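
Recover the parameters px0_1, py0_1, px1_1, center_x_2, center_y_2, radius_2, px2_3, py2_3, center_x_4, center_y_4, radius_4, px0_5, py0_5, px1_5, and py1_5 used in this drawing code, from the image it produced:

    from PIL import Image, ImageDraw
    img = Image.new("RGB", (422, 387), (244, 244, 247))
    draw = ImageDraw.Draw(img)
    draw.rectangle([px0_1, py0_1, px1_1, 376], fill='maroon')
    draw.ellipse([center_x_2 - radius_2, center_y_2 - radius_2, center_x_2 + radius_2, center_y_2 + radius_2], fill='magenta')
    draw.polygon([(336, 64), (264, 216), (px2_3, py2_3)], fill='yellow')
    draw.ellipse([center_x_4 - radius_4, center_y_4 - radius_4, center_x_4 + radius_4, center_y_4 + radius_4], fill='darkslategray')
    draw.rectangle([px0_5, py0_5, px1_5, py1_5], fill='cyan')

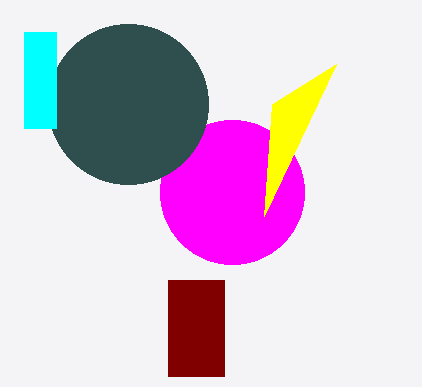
px0_1 = 168, py0_1 = 280, px1_1 = 224, center_x_2 = 232, center_y_2 = 192, radius_2 = 72, px2_3 = 272, py2_3 = 104, center_x_4 = 128, center_y_4 = 104, radius_4 = 80, px0_5 = 24, py0_5 = 32, px1_5 = 56, py1_5 = 128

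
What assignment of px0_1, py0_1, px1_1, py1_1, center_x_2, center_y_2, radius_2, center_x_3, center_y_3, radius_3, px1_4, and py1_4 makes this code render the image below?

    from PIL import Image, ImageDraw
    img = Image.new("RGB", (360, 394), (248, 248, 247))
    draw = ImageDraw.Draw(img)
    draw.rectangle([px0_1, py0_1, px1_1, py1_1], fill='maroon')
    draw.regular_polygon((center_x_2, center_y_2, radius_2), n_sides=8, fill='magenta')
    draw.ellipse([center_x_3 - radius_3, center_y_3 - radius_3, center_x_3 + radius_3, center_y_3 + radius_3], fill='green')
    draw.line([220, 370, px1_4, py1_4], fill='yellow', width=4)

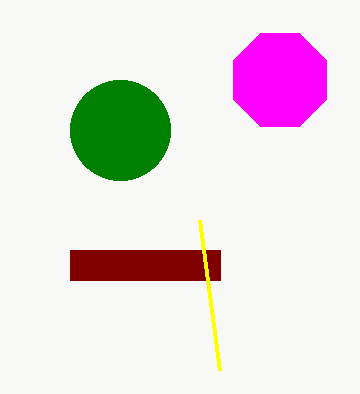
px0_1 = 70; py0_1 = 250; px1_1 = 220; py1_1 = 280; center_x_2 = 280; center_y_2 = 80; radius_2 = 50; center_x_3 = 120; center_y_3 = 130; radius_3 = 50; px1_4 = 200; py1_4 = 220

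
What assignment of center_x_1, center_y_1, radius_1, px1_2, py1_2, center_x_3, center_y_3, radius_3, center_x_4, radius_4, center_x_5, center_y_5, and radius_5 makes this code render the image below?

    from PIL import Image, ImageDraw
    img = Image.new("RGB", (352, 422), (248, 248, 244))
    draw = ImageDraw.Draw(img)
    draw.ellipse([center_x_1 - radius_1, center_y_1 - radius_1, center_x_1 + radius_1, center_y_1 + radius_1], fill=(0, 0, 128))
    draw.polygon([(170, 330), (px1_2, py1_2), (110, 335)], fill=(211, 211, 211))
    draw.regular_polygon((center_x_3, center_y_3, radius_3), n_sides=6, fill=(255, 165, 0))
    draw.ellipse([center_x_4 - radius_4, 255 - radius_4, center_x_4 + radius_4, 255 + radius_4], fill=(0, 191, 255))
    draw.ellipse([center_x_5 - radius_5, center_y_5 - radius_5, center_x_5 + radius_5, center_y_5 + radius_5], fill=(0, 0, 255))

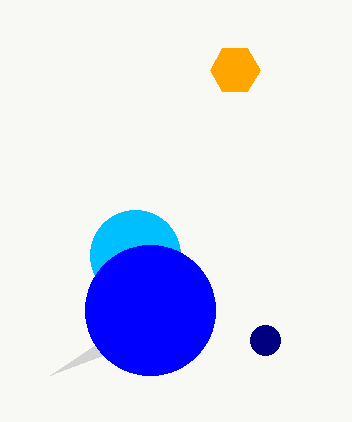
center_x_1 = 265, center_y_1 = 340, radius_1 = 15, px1_2 = 50, py1_2 = 375, center_x_3 = 235, center_y_3 = 70, radius_3 = 25, center_x_4 = 135, radius_4 = 45, center_x_5 = 150, center_y_5 = 310, radius_5 = 65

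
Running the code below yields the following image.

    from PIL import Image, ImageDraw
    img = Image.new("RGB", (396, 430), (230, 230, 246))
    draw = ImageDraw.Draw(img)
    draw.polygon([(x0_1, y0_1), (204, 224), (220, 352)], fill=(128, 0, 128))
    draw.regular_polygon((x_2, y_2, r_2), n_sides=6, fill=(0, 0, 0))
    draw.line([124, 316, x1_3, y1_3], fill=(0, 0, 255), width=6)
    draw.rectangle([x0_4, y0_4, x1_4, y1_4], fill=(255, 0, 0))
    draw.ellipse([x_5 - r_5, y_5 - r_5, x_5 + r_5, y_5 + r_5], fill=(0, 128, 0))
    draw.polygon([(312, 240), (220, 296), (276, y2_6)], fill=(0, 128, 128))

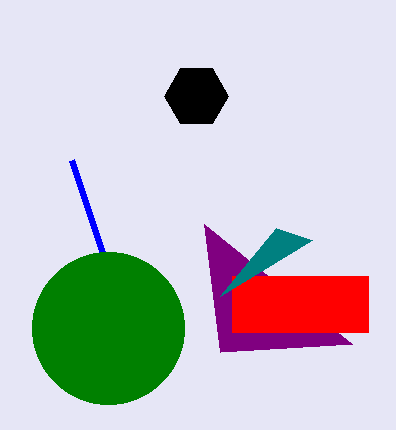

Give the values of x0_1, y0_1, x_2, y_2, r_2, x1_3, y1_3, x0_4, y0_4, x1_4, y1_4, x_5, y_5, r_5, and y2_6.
x0_1 = 352
y0_1 = 344
x_2 = 196
y_2 = 96
r_2 = 32
x1_3 = 72
y1_3 = 160
x0_4 = 232
y0_4 = 276
x1_4 = 368
y1_4 = 332
x_5 = 108
y_5 = 328
r_5 = 76
y2_6 = 228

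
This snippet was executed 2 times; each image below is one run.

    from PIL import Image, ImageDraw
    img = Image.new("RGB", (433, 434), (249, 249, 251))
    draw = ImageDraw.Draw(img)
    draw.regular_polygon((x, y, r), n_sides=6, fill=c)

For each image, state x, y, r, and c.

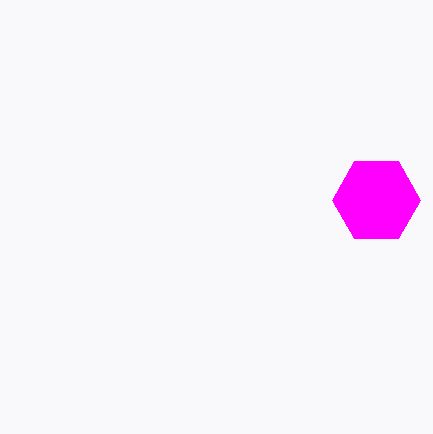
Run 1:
x = 376
y = 200
r = 44
c = 'magenta'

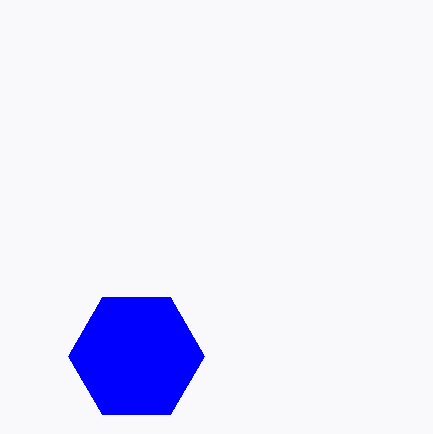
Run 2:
x = 136
y = 356
r = 68
c = 'blue'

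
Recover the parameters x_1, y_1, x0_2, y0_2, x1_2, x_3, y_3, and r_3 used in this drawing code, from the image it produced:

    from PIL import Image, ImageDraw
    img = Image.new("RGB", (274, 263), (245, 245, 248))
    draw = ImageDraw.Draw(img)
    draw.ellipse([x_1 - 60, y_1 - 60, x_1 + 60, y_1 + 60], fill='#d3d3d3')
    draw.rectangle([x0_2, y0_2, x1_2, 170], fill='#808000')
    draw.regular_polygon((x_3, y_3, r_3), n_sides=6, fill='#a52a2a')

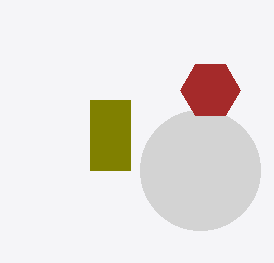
x_1 = 200, y_1 = 170, x0_2 = 90, y0_2 = 100, x1_2 = 130, x_3 = 210, y_3 = 90, r_3 = 30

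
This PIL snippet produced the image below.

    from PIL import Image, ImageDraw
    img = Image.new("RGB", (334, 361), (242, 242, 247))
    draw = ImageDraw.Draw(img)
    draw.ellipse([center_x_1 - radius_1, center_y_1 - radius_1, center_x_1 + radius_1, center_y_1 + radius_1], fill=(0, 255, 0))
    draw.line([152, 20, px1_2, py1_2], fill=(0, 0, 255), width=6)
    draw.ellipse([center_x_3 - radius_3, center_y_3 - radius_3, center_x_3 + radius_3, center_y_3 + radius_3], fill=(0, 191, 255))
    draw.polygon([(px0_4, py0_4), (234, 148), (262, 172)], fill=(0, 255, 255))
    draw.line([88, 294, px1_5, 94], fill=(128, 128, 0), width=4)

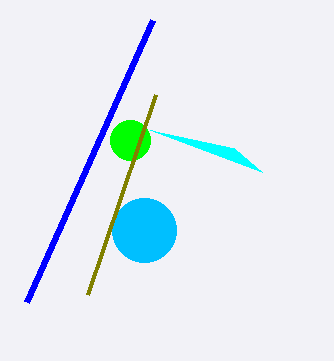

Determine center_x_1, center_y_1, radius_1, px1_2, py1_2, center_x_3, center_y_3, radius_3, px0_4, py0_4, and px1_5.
center_x_1 = 130
center_y_1 = 140
radius_1 = 20
px1_2 = 26
py1_2 = 302
center_x_3 = 144
center_y_3 = 230
radius_3 = 32
px0_4 = 150
py0_4 = 130
px1_5 = 156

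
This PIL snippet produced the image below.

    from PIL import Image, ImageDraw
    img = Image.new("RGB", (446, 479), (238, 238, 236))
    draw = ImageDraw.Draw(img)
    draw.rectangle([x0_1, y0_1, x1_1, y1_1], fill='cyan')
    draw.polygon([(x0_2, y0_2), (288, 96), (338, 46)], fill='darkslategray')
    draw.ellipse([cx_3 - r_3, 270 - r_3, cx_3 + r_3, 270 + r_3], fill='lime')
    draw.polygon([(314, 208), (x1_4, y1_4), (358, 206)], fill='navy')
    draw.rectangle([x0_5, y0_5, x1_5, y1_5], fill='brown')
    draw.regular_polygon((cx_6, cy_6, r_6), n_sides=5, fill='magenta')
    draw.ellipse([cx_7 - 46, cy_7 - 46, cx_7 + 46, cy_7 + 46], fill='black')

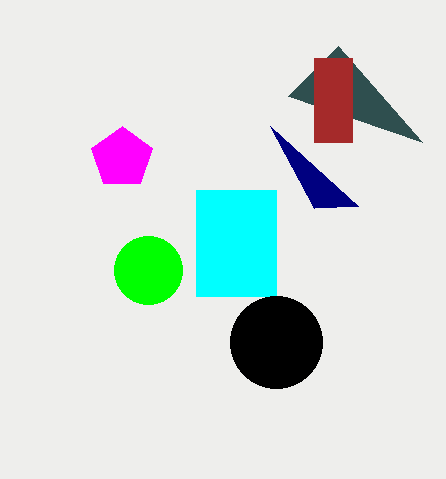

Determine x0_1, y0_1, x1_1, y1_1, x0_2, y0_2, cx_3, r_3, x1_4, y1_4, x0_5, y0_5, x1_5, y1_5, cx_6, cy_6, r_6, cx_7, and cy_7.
x0_1 = 196
y0_1 = 190
x1_1 = 276
y1_1 = 296
x0_2 = 422
y0_2 = 142
cx_3 = 148
r_3 = 34
x1_4 = 270
y1_4 = 126
x0_5 = 314
y0_5 = 58
x1_5 = 352
y1_5 = 142
cx_6 = 122
cy_6 = 158
r_6 = 32
cx_7 = 276
cy_7 = 342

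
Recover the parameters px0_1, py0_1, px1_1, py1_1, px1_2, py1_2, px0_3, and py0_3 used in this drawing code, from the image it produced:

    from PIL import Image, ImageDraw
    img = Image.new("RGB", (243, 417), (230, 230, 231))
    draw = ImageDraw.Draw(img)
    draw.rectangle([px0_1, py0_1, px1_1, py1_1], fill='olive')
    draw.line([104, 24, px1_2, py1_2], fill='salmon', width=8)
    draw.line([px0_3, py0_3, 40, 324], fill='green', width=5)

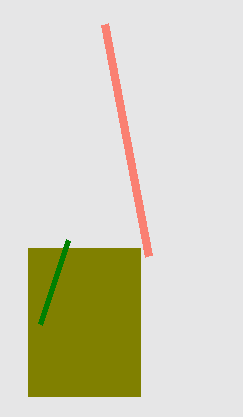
px0_1 = 28
py0_1 = 248
px1_1 = 140
py1_1 = 396
px1_2 = 148
py1_2 = 256
px0_3 = 68
py0_3 = 240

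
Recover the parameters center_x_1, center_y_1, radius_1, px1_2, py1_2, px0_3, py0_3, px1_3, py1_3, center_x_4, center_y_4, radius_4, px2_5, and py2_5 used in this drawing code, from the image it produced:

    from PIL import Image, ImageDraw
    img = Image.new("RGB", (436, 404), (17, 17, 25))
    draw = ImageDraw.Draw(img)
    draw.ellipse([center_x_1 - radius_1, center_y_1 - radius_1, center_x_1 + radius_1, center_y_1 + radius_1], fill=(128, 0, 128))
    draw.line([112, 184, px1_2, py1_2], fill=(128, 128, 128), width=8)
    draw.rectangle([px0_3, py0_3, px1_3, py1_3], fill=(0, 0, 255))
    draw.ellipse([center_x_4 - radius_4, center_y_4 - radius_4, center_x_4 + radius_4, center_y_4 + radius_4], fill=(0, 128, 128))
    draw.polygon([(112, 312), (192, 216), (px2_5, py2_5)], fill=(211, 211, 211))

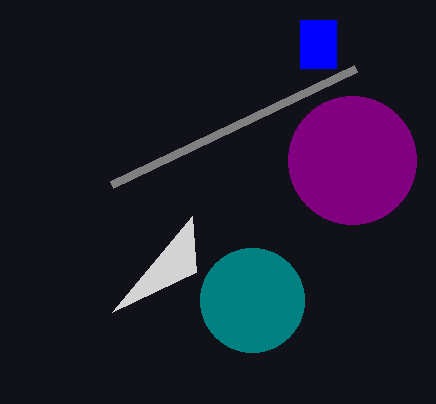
center_x_1 = 352
center_y_1 = 160
radius_1 = 64
px1_2 = 356
py1_2 = 68
px0_3 = 300
py0_3 = 20
px1_3 = 336
py1_3 = 68
center_x_4 = 252
center_y_4 = 300
radius_4 = 52
px2_5 = 196
py2_5 = 272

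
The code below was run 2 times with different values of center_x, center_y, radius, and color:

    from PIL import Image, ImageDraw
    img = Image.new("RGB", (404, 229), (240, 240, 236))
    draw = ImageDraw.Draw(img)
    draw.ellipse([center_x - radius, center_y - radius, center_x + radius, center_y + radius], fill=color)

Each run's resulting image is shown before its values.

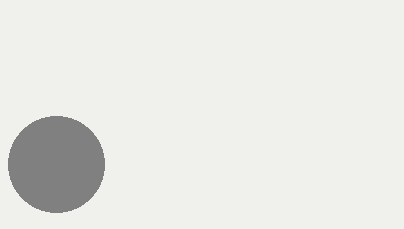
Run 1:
center_x = 56
center_y = 164
radius = 48
color = 'gray'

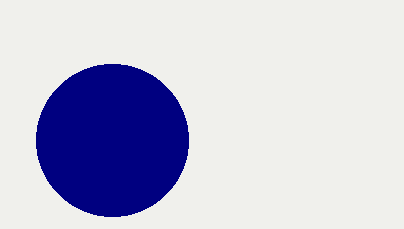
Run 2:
center_x = 112; center_y = 140; radius = 76; color = 'navy'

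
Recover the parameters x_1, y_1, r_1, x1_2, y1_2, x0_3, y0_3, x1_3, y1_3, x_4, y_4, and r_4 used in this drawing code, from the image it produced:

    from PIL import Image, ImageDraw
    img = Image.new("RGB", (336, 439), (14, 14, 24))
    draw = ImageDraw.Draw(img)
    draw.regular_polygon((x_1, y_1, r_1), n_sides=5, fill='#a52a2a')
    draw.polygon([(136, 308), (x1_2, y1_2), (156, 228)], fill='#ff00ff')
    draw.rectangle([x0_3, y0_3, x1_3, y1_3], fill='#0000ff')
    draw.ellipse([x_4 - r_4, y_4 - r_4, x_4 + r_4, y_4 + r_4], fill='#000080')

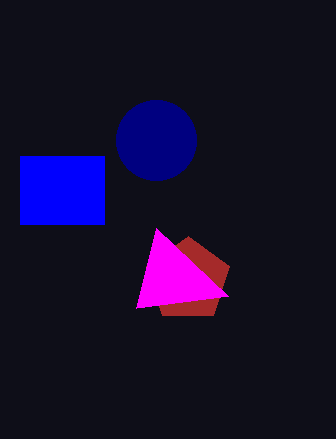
x_1 = 188; y_1 = 280; r_1 = 44; x1_2 = 228; y1_2 = 296; x0_3 = 20; y0_3 = 156; x1_3 = 104; y1_3 = 224; x_4 = 156; y_4 = 140; r_4 = 40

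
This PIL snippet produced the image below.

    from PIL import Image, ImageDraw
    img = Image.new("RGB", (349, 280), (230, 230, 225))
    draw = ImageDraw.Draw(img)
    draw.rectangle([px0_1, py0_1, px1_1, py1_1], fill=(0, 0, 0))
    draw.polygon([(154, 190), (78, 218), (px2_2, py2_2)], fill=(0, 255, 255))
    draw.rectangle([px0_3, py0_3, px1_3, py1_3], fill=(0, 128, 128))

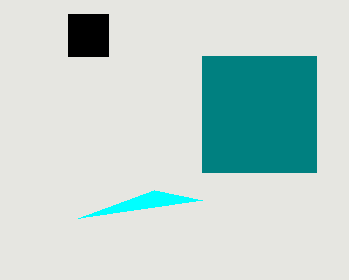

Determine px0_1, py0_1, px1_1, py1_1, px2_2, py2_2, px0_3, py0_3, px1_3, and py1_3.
px0_1 = 68, py0_1 = 14, px1_1 = 108, py1_1 = 56, px2_2 = 202, py2_2 = 200, px0_3 = 202, py0_3 = 56, px1_3 = 316, py1_3 = 172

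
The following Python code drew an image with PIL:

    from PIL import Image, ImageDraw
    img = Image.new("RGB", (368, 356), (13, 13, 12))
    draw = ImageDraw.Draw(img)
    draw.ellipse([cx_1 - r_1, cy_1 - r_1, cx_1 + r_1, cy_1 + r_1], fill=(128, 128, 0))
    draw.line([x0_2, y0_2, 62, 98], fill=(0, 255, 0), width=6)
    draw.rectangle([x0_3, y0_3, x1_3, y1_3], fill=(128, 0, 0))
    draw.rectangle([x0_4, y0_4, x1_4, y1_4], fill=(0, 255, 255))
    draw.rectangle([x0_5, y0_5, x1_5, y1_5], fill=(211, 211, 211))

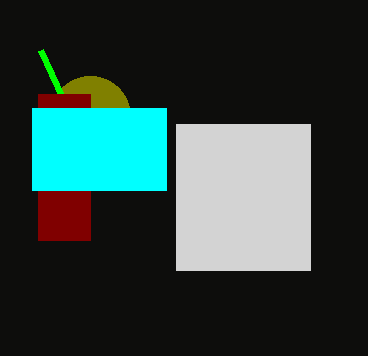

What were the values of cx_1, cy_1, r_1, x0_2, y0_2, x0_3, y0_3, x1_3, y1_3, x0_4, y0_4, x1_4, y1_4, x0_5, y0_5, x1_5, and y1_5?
cx_1 = 90; cy_1 = 116; r_1 = 40; x0_2 = 40; y0_2 = 50; x0_3 = 38; y0_3 = 94; x1_3 = 90; y1_3 = 240; x0_4 = 32; y0_4 = 108; x1_4 = 166; y1_4 = 190; x0_5 = 176; y0_5 = 124; x1_5 = 310; y1_5 = 270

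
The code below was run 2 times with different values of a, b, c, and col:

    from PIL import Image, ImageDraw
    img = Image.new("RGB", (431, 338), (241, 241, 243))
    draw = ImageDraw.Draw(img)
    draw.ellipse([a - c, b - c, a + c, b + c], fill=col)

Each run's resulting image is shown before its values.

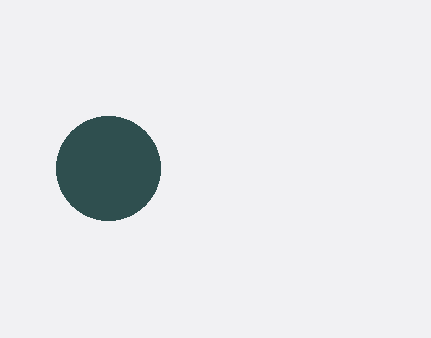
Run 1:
a = 108, b = 168, c = 52, col = 'darkslategray'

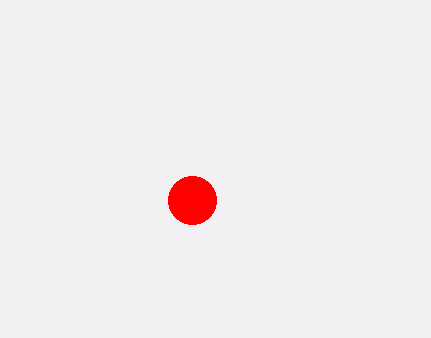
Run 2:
a = 192; b = 200; c = 24; col = 'red'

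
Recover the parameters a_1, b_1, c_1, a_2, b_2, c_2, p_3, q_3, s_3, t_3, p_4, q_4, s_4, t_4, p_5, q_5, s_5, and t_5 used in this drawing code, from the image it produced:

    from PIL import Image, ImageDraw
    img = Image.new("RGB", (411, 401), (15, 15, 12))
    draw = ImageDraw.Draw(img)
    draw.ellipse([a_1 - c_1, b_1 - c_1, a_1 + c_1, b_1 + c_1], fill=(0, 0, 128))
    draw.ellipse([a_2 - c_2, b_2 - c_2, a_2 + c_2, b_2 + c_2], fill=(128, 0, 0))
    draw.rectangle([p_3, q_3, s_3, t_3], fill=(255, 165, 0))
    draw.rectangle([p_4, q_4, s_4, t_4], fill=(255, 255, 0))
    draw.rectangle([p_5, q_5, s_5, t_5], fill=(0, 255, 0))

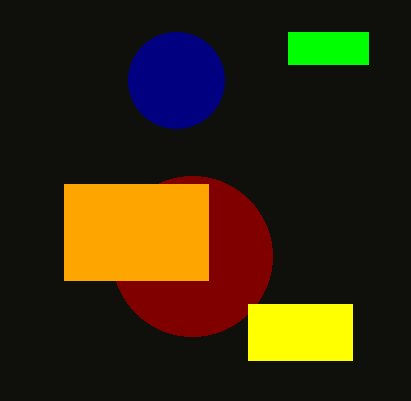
a_1 = 176, b_1 = 80, c_1 = 48, a_2 = 192, b_2 = 256, c_2 = 80, p_3 = 64, q_3 = 184, s_3 = 208, t_3 = 280, p_4 = 248, q_4 = 304, s_4 = 352, t_4 = 360, p_5 = 288, q_5 = 32, s_5 = 368, t_5 = 64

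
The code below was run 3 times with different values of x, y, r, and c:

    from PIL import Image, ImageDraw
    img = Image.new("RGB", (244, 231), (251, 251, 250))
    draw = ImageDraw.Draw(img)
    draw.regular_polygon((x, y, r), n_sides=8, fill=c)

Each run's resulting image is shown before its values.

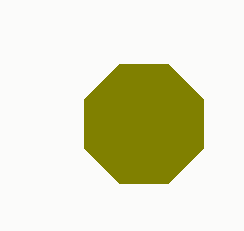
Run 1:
x = 144; y = 124; r = 64; c = 'olive'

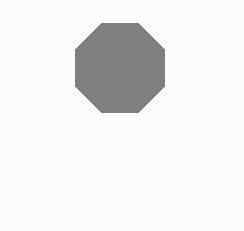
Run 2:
x = 120; y = 68; r = 48; c = 'gray'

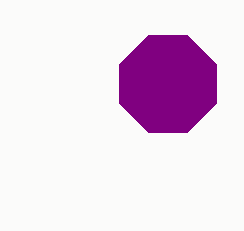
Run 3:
x = 168
y = 84
r = 52
c = 'purple'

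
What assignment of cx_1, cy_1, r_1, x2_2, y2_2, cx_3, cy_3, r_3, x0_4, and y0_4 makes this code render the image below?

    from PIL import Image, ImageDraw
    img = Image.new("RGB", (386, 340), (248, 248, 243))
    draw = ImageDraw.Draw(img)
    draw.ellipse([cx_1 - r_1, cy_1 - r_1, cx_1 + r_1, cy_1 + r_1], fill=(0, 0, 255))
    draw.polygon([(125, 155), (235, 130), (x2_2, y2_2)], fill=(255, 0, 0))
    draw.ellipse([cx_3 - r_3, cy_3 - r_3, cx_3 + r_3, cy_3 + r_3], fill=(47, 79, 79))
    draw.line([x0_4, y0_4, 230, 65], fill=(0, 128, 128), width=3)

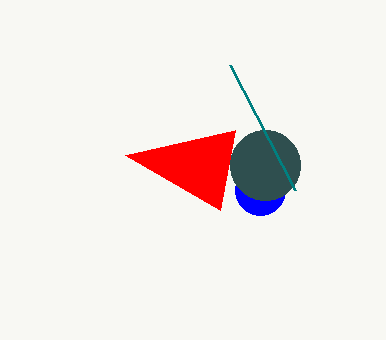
cx_1 = 260, cy_1 = 190, r_1 = 25, x2_2 = 220, y2_2 = 210, cx_3 = 265, cy_3 = 165, r_3 = 35, x0_4 = 295, y0_4 = 190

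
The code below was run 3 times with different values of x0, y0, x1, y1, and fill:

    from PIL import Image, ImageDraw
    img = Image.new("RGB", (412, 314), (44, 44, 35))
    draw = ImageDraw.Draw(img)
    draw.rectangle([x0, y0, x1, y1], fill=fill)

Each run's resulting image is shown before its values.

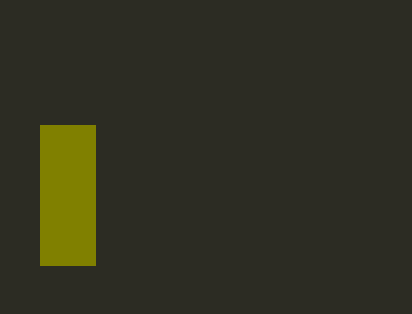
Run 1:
x0 = 40
y0 = 125
x1 = 95
y1 = 265
fill = 'olive'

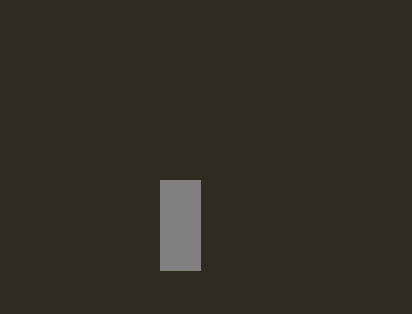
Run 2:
x0 = 160; y0 = 180; x1 = 200; y1 = 270; fill = 'gray'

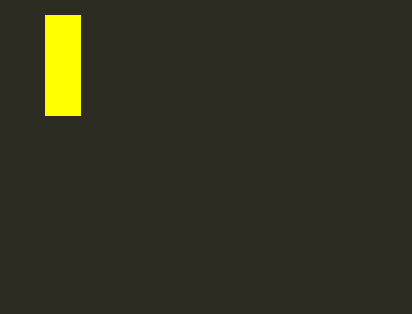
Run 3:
x0 = 45
y0 = 15
x1 = 80
y1 = 115
fill = 'yellow'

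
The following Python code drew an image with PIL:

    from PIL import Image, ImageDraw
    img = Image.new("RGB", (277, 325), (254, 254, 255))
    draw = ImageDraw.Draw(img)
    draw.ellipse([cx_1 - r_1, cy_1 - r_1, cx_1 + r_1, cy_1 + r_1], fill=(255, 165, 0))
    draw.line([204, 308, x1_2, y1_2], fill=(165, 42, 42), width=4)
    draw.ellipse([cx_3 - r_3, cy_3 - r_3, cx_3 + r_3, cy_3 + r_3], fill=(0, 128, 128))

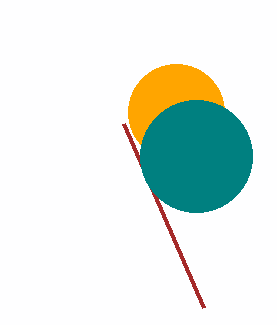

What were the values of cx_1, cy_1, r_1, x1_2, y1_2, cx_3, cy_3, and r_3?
cx_1 = 176
cy_1 = 112
r_1 = 48
x1_2 = 124
y1_2 = 124
cx_3 = 196
cy_3 = 156
r_3 = 56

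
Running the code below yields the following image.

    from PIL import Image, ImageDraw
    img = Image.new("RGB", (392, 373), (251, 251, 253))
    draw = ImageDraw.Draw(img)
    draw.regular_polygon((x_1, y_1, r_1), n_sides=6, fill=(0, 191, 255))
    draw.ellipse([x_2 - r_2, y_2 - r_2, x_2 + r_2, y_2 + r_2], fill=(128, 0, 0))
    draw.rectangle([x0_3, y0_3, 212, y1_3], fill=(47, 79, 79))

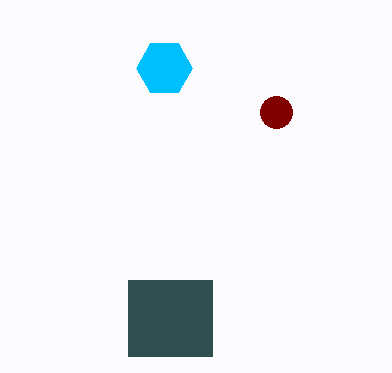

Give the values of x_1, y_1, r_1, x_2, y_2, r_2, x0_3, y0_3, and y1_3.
x_1 = 164; y_1 = 68; r_1 = 28; x_2 = 276; y_2 = 112; r_2 = 16; x0_3 = 128; y0_3 = 280; y1_3 = 356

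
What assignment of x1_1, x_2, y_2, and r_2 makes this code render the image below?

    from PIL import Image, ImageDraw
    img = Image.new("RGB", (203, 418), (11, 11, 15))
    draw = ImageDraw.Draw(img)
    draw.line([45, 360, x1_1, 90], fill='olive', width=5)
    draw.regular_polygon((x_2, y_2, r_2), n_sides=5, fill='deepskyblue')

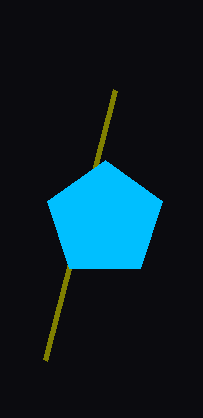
x1_1 = 115; x_2 = 105; y_2 = 220; r_2 = 60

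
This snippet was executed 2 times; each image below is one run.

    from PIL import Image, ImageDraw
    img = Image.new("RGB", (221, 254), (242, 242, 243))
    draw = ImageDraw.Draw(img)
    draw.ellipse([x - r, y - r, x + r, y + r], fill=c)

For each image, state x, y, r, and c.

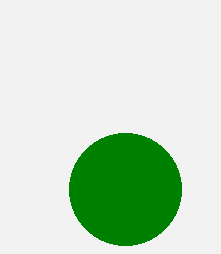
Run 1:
x = 125; y = 189; r = 56; c = 'green'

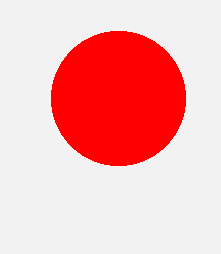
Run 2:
x = 118; y = 98; r = 67; c = 'red'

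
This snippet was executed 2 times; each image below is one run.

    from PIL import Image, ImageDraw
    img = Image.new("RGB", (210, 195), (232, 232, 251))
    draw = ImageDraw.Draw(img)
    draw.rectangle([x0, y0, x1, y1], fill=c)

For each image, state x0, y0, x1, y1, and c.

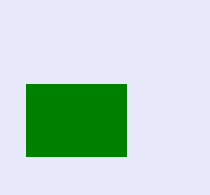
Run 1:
x0 = 26, y0 = 84, x1 = 126, y1 = 156, c = 'green'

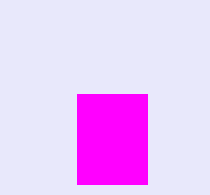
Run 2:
x0 = 77, y0 = 94, x1 = 147, y1 = 184, c = 'magenta'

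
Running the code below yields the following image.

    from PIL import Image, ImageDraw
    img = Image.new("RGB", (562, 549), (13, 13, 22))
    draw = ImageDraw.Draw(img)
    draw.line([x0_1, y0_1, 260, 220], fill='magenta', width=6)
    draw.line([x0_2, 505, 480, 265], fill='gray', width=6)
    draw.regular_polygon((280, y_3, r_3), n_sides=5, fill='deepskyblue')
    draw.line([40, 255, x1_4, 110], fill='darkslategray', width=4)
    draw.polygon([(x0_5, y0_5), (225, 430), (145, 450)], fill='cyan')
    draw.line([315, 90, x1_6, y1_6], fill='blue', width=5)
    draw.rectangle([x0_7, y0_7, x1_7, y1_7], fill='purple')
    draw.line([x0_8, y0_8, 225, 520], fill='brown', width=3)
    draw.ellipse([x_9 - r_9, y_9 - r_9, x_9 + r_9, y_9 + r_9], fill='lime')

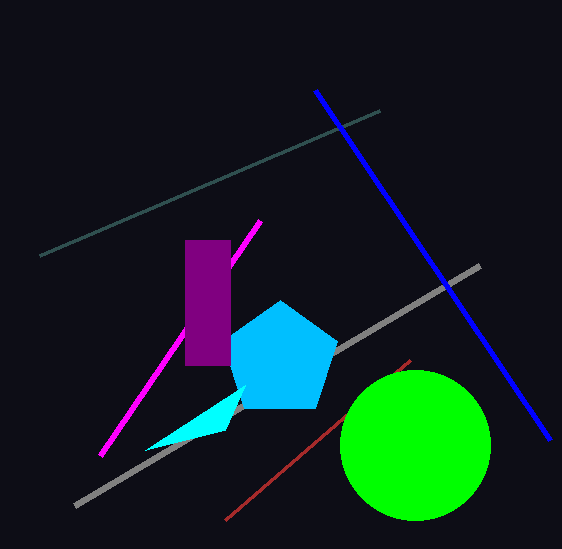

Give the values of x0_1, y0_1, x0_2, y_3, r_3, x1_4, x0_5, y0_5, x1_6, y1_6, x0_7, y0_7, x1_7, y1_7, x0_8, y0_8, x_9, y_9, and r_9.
x0_1 = 100, y0_1 = 455, x0_2 = 75, y_3 = 360, r_3 = 60, x1_4 = 380, x0_5 = 245, y0_5 = 385, x1_6 = 550, y1_6 = 440, x0_7 = 185, y0_7 = 240, x1_7 = 230, y1_7 = 365, x0_8 = 410, y0_8 = 360, x_9 = 415, y_9 = 445, r_9 = 75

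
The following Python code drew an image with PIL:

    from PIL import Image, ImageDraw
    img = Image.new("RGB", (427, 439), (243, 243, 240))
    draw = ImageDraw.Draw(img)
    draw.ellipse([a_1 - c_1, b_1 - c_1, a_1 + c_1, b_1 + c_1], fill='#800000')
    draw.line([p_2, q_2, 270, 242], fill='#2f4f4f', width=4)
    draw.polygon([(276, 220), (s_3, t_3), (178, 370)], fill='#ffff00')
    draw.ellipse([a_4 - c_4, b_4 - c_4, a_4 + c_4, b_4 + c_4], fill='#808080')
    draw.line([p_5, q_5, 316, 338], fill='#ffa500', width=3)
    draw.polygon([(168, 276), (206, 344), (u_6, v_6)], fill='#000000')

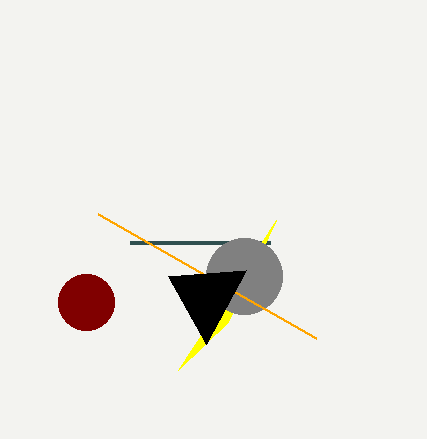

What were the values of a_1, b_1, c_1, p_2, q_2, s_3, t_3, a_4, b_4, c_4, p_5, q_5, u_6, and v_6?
a_1 = 86, b_1 = 302, c_1 = 28, p_2 = 130, q_2 = 242, s_3 = 228, t_3 = 322, a_4 = 244, b_4 = 276, c_4 = 38, p_5 = 98, q_5 = 214, u_6 = 246, v_6 = 270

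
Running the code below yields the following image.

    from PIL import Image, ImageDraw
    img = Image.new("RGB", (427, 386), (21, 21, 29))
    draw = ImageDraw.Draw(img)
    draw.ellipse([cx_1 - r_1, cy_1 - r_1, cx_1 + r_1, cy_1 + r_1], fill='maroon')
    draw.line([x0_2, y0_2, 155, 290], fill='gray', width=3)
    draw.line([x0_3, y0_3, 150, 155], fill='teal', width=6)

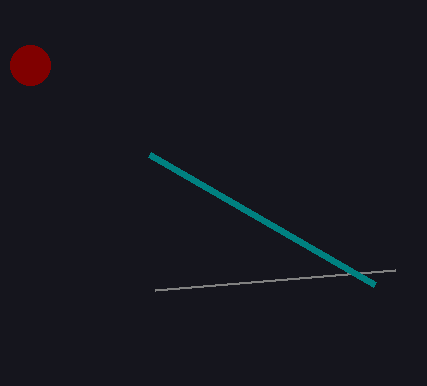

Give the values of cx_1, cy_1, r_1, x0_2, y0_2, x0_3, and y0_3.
cx_1 = 30; cy_1 = 65; r_1 = 20; x0_2 = 395; y0_2 = 270; x0_3 = 375; y0_3 = 285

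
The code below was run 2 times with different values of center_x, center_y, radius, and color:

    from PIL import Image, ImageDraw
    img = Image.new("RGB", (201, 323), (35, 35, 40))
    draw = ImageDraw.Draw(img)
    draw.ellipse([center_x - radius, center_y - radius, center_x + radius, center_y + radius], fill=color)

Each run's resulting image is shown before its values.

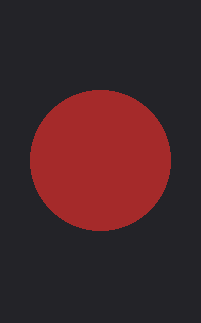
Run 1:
center_x = 100; center_y = 160; radius = 70; color = 'brown'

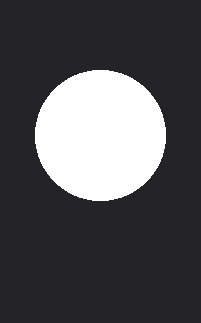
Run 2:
center_x = 100, center_y = 135, radius = 65, color = 'white'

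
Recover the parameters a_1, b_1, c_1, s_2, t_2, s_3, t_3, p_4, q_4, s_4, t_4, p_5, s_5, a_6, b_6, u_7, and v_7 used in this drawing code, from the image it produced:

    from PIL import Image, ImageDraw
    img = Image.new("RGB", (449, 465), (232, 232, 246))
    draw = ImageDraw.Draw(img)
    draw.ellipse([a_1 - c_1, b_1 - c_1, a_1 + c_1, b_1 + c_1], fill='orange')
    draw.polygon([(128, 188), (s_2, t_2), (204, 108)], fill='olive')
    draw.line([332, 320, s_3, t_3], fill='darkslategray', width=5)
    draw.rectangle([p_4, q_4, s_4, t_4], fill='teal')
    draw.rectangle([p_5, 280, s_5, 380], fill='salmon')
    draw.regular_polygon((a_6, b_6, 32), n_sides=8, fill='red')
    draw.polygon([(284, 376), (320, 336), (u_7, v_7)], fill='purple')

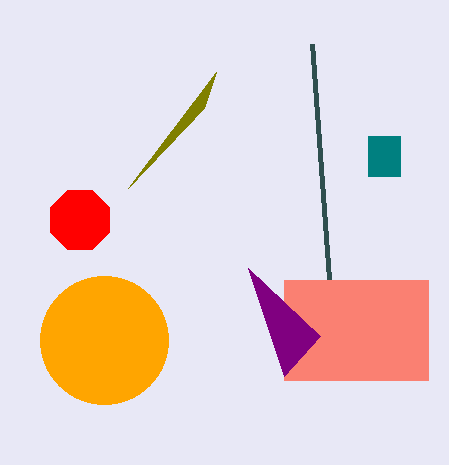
a_1 = 104, b_1 = 340, c_1 = 64, s_2 = 216, t_2 = 72, s_3 = 312, t_3 = 44, p_4 = 368, q_4 = 136, s_4 = 400, t_4 = 176, p_5 = 284, s_5 = 428, a_6 = 80, b_6 = 220, u_7 = 248, v_7 = 268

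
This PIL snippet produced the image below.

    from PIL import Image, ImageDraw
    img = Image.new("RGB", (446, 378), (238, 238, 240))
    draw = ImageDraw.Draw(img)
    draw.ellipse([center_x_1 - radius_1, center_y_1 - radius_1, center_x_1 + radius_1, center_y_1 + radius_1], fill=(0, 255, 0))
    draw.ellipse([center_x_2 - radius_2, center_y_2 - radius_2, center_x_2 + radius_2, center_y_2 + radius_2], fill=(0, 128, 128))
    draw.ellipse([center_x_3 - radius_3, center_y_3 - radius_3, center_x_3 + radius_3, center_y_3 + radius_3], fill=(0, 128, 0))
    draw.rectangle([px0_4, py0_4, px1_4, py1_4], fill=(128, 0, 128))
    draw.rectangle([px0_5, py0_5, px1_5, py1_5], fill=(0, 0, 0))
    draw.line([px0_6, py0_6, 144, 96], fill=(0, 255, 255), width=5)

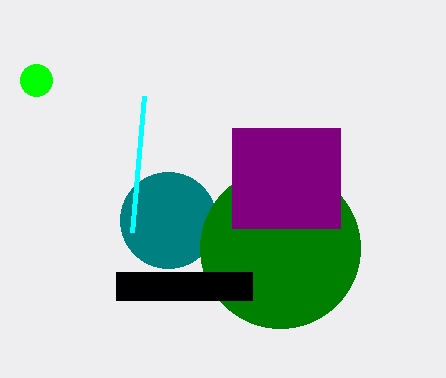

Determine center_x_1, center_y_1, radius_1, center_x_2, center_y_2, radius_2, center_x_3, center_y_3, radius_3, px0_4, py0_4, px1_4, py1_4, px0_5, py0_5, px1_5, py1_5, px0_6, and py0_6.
center_x_1 = 36, center_y_1 = 80, radius_1 = 16, center_x_2 = 168, center_y_2 = 220, radius_2 = 48, center_x_3 = 280, center_y_3 = 248, radius_3 = 80, px0_4 = 232, py0_4 = 128, px1_4 = 340, py1_4 = 228, px0_5 = 116, py0_5 = 272, px1_5 = 252, py1_5 = 300, px0_6 = 132, py0_6 = 232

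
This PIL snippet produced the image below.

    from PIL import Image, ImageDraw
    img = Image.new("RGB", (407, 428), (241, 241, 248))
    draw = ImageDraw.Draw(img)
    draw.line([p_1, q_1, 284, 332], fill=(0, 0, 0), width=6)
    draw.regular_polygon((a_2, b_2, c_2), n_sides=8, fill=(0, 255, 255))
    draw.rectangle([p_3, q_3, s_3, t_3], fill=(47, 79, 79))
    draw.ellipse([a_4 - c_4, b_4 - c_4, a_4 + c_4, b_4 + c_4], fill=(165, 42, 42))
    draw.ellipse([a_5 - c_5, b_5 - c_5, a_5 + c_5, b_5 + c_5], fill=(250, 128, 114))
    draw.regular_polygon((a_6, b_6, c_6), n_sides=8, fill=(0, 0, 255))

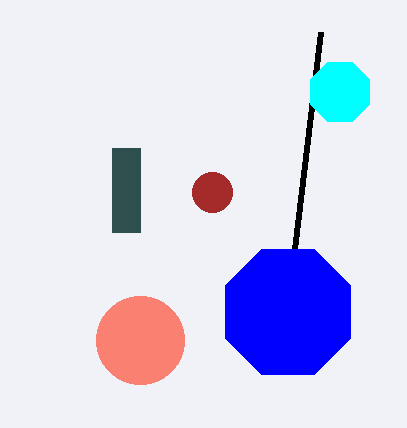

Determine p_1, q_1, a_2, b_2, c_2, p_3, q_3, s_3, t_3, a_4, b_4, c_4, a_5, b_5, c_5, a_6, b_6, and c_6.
p_1 = 320; q_1 = 32; a_2 = 340; b_2 = 92; c_2 = 32; p_3 = 112; q_3 = 148; s_3 = 140; t_3 = 232; a_4 = 212; b_4 = 192; c_4 = 20; a_5 = 140; b_5 = 340; c_5 = 44; a_6 = 288; b_6 = 312; c_6 = 68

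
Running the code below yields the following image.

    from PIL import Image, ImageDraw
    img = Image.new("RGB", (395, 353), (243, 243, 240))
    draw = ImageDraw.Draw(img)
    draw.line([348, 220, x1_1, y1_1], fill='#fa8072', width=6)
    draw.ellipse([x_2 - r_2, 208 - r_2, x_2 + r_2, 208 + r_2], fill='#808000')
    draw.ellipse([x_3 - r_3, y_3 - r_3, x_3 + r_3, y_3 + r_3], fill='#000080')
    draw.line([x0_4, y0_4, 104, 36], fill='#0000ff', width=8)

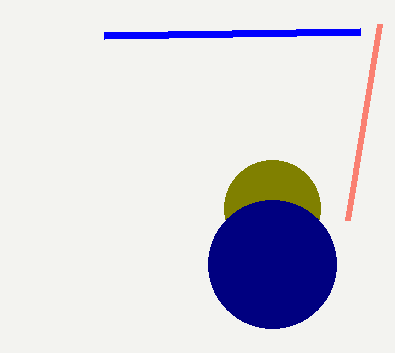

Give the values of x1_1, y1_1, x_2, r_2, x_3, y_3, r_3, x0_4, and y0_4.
x1_1 = 380
y1_1 = 24
x_2 = 272
r_2 = 48
x_3 = 272
y_3 = 264
r_3 = 64
x0_4 = 360
y0_4 = 32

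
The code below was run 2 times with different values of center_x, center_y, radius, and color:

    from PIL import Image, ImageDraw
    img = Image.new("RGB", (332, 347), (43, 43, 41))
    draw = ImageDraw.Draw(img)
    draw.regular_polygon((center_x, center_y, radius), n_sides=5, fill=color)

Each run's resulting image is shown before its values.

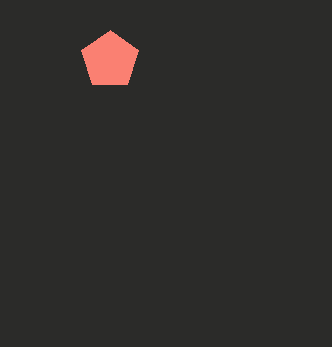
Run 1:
center_x = 110
center_y = 60
radius = 30
color = 'salmon'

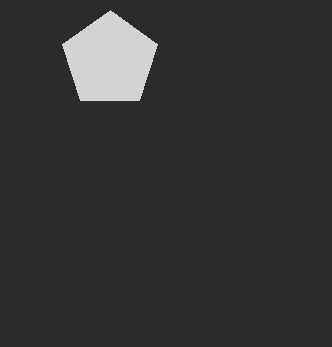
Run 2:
center_x = 110; center_y = 60; radius = 50; color = 'lightgray'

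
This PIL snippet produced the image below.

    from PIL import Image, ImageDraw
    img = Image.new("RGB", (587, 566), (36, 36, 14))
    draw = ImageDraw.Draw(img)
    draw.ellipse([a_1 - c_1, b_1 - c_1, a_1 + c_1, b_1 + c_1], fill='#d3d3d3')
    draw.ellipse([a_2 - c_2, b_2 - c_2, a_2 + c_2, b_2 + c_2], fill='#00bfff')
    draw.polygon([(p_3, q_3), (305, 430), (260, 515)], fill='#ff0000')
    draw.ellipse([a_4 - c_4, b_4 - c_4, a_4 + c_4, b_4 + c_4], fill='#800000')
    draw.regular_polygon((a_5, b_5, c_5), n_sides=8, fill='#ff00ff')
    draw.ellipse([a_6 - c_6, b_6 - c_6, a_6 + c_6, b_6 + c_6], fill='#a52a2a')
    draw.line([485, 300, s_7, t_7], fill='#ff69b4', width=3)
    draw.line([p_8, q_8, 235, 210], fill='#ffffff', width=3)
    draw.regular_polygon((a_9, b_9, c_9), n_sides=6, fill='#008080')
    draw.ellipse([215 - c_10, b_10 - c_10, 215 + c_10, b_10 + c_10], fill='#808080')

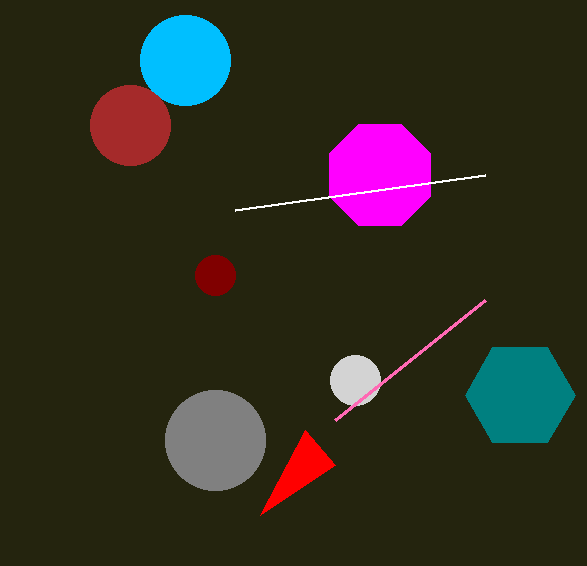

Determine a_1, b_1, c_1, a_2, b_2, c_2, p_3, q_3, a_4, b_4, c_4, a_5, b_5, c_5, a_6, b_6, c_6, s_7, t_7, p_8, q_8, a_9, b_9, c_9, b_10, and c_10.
a_1 = 355
b_1 = 380
c_1 = 25
a_2 = 185
b_2 = 60
c_2 = 45
p_3 = 335
q_3 = 465
a_4 = 215
b_4 = 275
c_4 = 20
a_5 = 380
b_5 = 175
c_5 = 55
a_6 = 130
b_6 = 125
c_6 = 40
s_7 = 335
t_7 = 420
p_8 = 485
q_8 = 175
a_9 = 520
b_9 = 395
c_9 = 55
b_10 = 440
c_10 = 50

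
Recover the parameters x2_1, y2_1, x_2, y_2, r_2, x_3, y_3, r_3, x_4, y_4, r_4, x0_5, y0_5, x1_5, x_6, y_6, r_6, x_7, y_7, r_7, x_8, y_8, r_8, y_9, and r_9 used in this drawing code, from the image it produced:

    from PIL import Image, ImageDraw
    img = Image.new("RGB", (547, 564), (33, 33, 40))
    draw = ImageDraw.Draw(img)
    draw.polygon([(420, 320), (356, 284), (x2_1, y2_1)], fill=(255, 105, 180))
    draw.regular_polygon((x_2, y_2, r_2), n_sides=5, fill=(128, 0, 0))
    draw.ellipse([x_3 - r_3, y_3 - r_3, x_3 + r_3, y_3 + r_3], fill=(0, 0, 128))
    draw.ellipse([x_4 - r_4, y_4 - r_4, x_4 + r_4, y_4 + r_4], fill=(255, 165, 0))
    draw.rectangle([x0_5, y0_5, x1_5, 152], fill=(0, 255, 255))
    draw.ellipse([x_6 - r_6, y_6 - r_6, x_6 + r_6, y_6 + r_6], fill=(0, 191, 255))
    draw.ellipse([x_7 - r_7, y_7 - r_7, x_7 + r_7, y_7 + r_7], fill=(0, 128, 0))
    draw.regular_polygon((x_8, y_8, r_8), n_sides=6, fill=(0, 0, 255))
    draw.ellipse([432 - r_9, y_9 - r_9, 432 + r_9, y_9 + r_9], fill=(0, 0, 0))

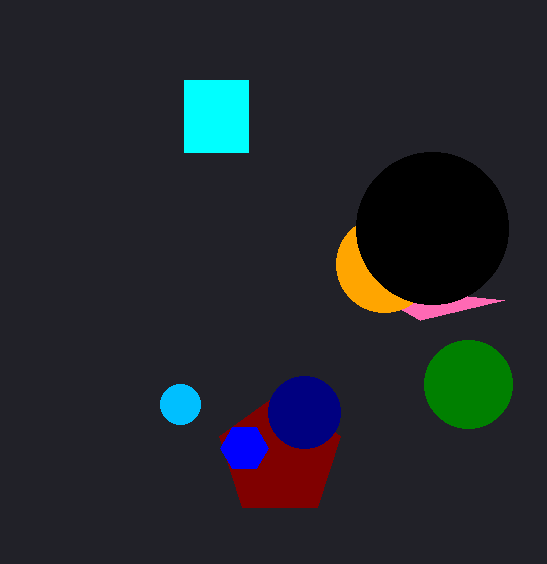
x2_1 = 504
y2_1 = 300
x_2 = 280
y_2 = 456
r_2 = 64
x_3 = 304
y_3 = 412
r_3 = 36
x_4 = 384
y_4 = 264
r_4 = 48
x0_5 = 184
y0_5 = 80
x1_5 = 248
x_6 = 180
y_6 = 404
r_6 = 20
x_7 = 468
y_7 = 384
r_7 = 44
x_8 = 244
y_8 = 448
r_8 = 24
y_9 = 228
r_9 = 76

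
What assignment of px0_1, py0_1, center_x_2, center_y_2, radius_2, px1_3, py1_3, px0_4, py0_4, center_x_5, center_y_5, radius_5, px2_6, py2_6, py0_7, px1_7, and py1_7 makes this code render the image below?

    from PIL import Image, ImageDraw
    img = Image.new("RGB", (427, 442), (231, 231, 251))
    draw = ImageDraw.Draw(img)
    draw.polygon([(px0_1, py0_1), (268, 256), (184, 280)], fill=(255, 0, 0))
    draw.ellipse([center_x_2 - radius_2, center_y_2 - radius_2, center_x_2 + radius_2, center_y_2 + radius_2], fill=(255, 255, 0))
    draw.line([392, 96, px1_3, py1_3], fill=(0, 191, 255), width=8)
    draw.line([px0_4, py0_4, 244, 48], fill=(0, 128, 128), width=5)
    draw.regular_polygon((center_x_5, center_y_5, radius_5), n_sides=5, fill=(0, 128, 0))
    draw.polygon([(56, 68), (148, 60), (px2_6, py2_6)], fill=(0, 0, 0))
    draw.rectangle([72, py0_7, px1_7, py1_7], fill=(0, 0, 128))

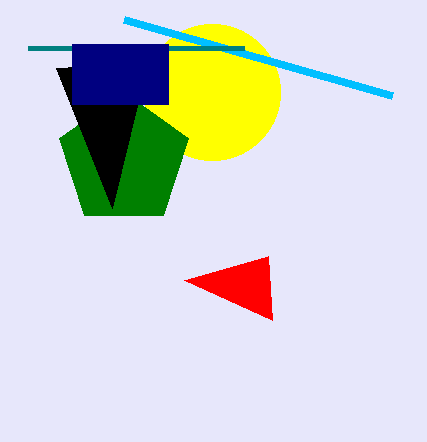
px0_1 = 272; py0_1 = 320; center_x_2 = 212; center_y_2 = 92; radius_2 = 68; px1_3 = 124; py1_3 = 20; px0_4 = 28; py0_4 = 48; center_x_5 = 124; center_y_5 = 160; radius_5 = 68; px2_6 = 112; py2_6 = 208; py0_7 = 44; px1_7 = 168; py1_7 = 104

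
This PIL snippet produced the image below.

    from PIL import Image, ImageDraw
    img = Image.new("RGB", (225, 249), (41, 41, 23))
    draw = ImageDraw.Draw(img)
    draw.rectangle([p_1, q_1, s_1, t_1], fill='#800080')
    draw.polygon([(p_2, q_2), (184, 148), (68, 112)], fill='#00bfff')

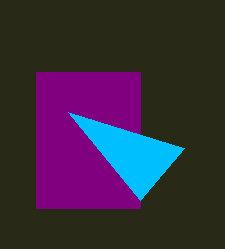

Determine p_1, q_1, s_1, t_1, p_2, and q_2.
p_1 = 36
q_1 = 72
s_1 = 140
t_1 = 208
p_2 = 140
q_2 = 200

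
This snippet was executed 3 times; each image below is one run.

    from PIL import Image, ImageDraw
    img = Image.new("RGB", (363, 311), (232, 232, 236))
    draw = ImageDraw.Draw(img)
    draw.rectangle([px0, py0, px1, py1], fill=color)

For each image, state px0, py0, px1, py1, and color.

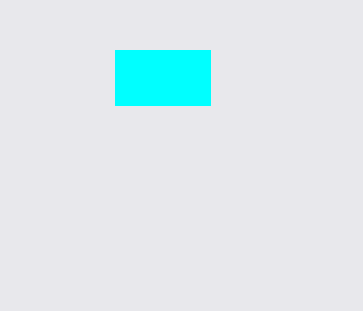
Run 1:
px0 = 115; py0 = 50; px1 = 210; py1 = 105; color = 'cyan'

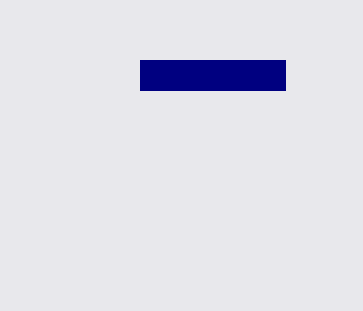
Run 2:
px0 = 140; py0 = 60; px1 = 285; py1 = 90; color = 'navy'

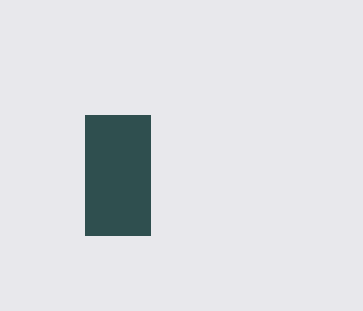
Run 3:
px0 = 85; py0 = 115; px1 = 150; py1 = 235; color = 'darkslategray'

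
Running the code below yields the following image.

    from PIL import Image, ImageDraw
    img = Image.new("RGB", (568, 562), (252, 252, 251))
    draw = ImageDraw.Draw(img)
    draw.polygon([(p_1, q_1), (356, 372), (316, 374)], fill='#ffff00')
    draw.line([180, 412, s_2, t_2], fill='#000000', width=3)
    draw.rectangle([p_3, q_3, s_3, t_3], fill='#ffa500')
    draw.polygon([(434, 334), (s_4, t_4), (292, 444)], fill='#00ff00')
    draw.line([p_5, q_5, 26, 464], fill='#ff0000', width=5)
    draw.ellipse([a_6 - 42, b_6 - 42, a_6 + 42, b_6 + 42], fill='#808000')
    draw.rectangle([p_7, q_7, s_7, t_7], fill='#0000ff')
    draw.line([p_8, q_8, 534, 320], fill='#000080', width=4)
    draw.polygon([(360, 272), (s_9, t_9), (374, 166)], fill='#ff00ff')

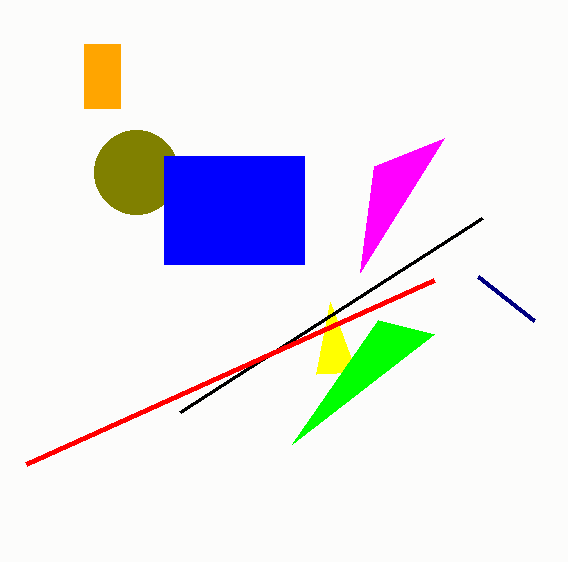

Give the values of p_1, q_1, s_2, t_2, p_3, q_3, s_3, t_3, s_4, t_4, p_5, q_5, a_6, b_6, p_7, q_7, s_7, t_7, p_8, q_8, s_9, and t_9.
p_1 = 330, q_1 = 302, s_2 = 482, t_2 = 218, p_3 = 84, q_3 = 44, s_3 = 120, t_3 = 108, s_4 = 378, t_4 = 320, p_5 = 434, q_5 = 280, a_6 = 136, b_6 = 172, p_7 = 164, q_7 = 156, s_7 = 304, t_7 = 264, p_8 = 478, q_8 = 276, s_9 = 444, t_9 = 138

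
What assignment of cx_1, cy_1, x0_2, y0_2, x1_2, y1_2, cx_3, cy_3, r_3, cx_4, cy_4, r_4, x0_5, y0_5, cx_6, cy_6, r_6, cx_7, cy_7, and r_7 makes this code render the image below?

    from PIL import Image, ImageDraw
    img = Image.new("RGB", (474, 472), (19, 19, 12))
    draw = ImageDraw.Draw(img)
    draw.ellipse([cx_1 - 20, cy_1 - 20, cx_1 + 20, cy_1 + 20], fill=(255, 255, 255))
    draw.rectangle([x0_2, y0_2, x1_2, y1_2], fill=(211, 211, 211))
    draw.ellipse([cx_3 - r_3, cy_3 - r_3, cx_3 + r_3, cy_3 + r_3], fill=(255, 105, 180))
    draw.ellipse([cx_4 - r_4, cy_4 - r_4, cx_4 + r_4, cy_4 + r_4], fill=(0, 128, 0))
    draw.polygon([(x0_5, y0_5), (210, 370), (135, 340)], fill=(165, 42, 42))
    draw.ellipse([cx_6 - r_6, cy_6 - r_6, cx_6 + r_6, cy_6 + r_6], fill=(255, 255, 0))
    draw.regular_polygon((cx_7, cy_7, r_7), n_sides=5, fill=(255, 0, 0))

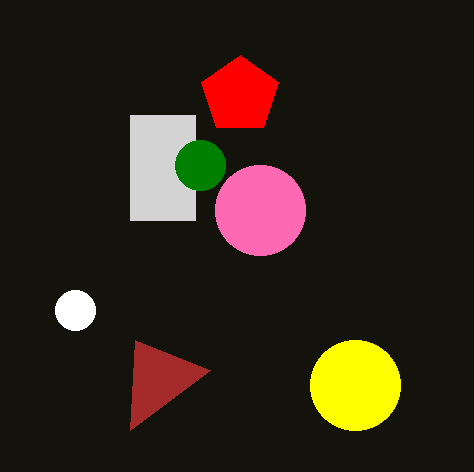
cx_1 = 75
cy_1 = 310
x0_2 = 130
y0_2 = 115
x1_2 = 195
y1_2 = 220
cx_3 = 260
cy_3 = 210
r_3 = 45
cx_4 = 200
cy_4 = 165
r_4 = 25
x0_5 = 130
y0_5 = 430
cx_6 = 355
cy_6 = 385
r_6 = 45
cx_7 = 240
cy_7 = 95
r_7 = 40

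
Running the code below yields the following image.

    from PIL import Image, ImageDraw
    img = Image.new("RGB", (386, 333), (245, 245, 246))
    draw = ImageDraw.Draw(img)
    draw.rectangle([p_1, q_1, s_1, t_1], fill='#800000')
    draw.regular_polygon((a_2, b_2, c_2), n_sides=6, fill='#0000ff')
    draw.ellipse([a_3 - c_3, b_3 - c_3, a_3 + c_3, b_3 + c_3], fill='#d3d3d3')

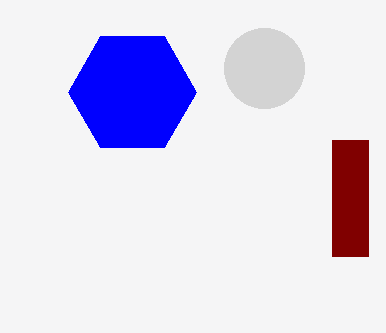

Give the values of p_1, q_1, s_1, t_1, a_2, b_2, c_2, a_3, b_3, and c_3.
p_1 = 332
q_1 = 140
s_1 = 368
t_1 = 256
a_2 = 132
b_2 = 92
c_2 = 64
a_3 = 264
b_3 = 68
c_3 = 40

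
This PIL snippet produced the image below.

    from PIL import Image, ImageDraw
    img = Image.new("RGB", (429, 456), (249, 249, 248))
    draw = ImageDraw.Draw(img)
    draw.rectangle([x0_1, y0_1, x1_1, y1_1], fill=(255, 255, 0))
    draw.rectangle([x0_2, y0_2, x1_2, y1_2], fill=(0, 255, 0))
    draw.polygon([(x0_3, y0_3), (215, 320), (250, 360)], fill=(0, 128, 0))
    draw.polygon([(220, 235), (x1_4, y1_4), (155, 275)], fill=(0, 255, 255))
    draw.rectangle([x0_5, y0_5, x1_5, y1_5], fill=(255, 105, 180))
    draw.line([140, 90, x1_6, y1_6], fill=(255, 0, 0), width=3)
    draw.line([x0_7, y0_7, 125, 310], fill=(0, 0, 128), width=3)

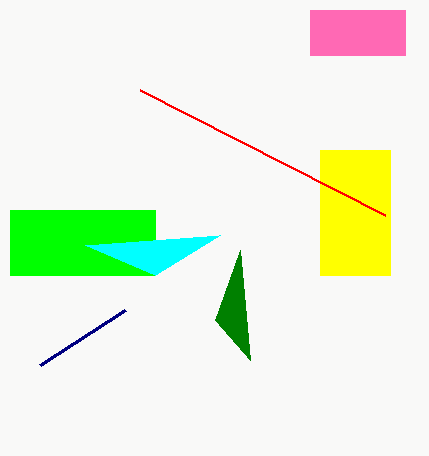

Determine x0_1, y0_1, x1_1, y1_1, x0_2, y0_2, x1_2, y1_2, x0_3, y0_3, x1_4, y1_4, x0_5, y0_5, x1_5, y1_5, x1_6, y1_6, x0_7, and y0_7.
x0_1 = 320
y0_1 = 150
x1_1 = 390
y1_1 = 275
x0_2 = 10
y0_2 = 210
x1_2 = 155
y1_2 = 275
x0_3 = 240
y0_3 = 250
x1_4 = 85
y1_4 = 245
x0_5 = 310
y0_5 = 10
x1_5 = 405
y1_5 = 55
x1_6 = 385
y1_6 = 215
x0_7 = 40
y0_7 = 365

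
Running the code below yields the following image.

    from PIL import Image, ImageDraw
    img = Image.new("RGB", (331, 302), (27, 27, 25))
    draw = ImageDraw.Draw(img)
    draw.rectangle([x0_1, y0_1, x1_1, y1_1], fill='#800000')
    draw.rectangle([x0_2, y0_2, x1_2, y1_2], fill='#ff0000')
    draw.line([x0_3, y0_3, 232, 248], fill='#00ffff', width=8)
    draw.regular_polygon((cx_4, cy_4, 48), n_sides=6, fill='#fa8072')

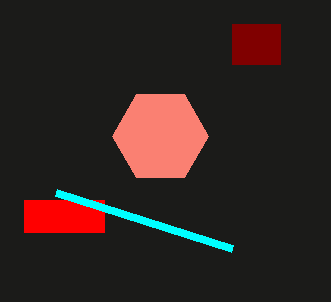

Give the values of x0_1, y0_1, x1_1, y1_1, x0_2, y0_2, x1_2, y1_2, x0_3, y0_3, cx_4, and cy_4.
x0_1 = 232
y0_1 = 24
x1_1 = 280
y1_1 = 64
x0_2 = 24
y0_2 = 200
x1_2 = 104
y1_2 = 232
x0_3 = 56
y0_3 = 192
cx_4 = 160
cy_4 = 136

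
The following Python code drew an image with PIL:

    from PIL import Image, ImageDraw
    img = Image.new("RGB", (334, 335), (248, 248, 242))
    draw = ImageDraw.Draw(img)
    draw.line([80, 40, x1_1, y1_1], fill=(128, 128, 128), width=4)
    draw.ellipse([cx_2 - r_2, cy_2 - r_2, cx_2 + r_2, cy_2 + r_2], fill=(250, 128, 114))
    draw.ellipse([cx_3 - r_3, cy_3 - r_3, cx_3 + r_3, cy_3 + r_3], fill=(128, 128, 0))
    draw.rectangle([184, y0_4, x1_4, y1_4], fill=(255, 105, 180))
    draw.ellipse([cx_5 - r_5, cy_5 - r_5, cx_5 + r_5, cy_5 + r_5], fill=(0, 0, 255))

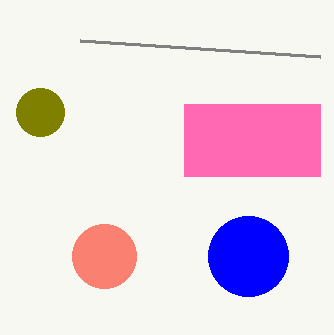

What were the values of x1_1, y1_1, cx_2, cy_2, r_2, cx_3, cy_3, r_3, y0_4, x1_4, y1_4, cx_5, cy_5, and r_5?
x1_1 = 320; y1_1 = 56; cx_2 = 104; cy_2 = 256; r_2 = 32; cx_3 = 40; cy_3 = 112; r_3 = 24; y0_4 = 104; x1_4 = 320; y1_4 = 176; cx_5 = 248; cy_5 = 256; r_5 = 40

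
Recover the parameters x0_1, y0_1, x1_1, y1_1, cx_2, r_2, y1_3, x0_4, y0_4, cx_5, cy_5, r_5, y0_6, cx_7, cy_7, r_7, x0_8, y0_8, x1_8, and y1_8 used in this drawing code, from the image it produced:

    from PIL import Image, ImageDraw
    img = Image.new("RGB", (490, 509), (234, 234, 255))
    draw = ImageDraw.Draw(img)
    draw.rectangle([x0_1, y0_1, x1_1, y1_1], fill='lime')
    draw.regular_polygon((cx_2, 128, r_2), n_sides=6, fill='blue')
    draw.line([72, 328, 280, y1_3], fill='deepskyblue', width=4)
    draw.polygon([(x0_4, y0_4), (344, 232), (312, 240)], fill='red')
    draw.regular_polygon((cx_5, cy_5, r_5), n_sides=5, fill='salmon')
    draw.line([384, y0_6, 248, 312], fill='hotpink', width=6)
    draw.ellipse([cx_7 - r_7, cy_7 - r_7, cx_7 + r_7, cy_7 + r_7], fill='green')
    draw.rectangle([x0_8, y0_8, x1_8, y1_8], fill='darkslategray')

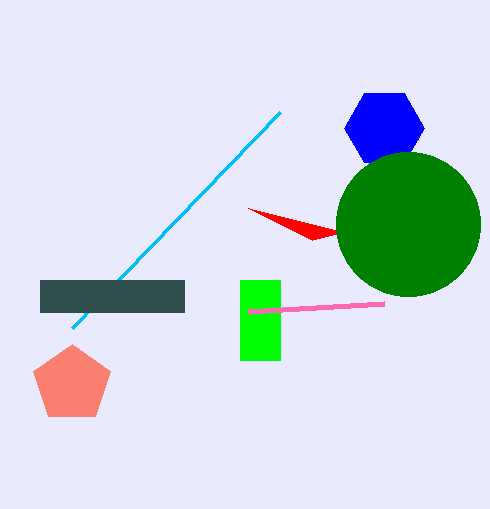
x0_1 = 240
y0_1 = 280
x1_1 = 280
y1_1 = 360
cx_2 = 384
r_2 = 40
y1_3 = 112
x0_4 = 248
y0_4 = 208
cx_5 = 72
cy_5 = 384
r_5 = 40
y0_6 = 304
cx_7 = 408
cy_7 = 224
r_7 = 72
x0_8 = 40
y0_8 = 280
x1_8 = 184
y1_8 = 312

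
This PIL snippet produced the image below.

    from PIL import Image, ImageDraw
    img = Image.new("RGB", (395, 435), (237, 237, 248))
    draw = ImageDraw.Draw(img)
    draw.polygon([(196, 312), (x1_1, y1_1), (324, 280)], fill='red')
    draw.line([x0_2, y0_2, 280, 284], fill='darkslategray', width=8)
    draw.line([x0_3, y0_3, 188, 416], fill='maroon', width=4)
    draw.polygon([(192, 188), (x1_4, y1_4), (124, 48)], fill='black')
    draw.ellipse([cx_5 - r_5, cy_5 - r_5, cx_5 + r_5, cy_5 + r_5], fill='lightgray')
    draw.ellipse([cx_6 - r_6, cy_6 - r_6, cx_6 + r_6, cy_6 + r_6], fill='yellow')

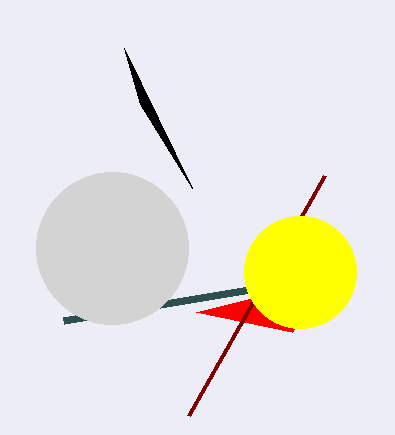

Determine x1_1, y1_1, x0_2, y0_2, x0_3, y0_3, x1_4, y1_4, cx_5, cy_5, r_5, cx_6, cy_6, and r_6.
x1_1 = 292; y1_1 = 332; x0_2 = 64; y0_2 = 320; x0_3 = 324; y0_3 = 176; x1_4 = 140; y1_4 = 104; cx_5 = 112; cy_5 = 248; r_5 = 76; cx_6 = 300; cy_6 = 272; r_6 = 56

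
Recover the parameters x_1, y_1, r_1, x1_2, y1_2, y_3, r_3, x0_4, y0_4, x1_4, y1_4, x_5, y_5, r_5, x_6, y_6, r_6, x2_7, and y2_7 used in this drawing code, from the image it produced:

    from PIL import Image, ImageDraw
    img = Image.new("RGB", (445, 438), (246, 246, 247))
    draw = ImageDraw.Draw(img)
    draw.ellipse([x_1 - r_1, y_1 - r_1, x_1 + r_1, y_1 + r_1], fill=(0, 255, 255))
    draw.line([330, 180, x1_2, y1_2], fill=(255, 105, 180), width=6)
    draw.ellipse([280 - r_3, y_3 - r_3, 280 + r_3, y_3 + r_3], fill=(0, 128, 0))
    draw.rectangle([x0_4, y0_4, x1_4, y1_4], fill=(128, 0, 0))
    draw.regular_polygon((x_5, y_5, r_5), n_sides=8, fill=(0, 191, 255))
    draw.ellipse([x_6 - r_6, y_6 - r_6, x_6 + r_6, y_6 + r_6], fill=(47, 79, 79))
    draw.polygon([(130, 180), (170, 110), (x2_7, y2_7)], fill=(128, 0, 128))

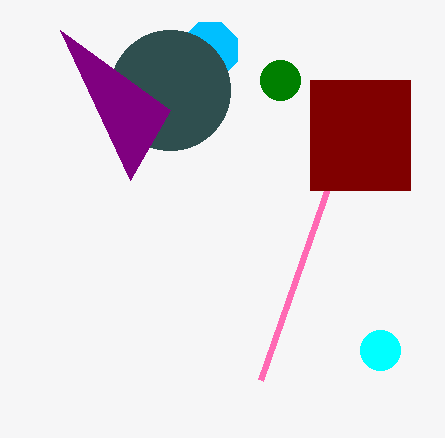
x_1 = 380
y_1 = 350
r_1 = 20
x1_2 = 260
y1_2 = 380
y_3 = 80
r_3 = 20
x0_4 = 310
y0_4 = 80
x1_4 = 410
y1_4 = 190
x_5 = 210
y_5 = 50
r_5 = 30
x_6 = 170
y_6 = 90
r_6 = 60
x2_7 = 60
y2_7 = 30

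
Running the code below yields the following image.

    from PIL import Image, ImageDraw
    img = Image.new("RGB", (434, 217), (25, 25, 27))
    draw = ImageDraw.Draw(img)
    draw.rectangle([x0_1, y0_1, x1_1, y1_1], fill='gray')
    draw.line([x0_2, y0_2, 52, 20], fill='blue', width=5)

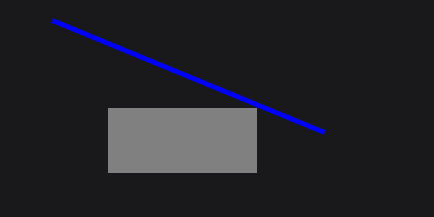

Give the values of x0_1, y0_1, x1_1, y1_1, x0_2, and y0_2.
x0_1 = 108; y0_1 = 108; x1_1 = 256; y1_1 = 172; x0_2 = 324; y0_2 = 132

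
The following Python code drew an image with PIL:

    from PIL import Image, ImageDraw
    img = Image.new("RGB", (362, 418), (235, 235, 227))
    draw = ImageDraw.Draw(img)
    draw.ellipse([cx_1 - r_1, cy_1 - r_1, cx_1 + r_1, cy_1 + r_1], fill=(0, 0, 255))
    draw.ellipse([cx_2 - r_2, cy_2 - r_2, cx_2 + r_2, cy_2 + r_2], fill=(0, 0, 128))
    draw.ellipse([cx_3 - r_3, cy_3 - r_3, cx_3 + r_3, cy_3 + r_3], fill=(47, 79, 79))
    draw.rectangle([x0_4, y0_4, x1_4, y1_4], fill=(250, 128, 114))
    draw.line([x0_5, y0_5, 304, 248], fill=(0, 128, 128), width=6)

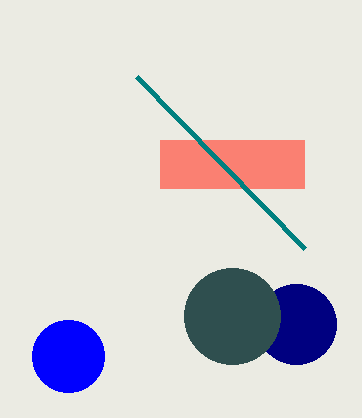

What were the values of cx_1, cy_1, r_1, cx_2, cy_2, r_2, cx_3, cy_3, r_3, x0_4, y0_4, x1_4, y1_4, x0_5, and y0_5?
cx_1 = 68; cy_1 = 356; r_1 = 36; cx_2 = 296; cy_2 = 324; r_2 = 40; cx_3 = 232; cy_3 = 316; r_3 = 48; x0_4 = 160; y0_4 = 140; x1_4 = 304; y1_4 = 188; x0_5 = 136; y0_5 = 76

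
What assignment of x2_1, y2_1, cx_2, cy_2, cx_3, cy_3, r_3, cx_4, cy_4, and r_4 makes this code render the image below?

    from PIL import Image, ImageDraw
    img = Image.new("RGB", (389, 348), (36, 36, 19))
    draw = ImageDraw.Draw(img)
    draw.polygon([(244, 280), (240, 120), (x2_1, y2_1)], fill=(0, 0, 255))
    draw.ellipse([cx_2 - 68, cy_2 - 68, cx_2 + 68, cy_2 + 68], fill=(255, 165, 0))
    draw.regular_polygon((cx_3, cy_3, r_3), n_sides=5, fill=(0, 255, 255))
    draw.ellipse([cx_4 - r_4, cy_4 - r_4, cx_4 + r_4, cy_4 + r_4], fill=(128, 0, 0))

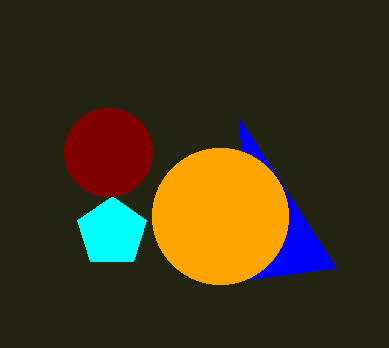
x2_1 = 336
y2_1 = 268
cx_2 = 220
cy_2 = 216
cx_3 = 112
cy_3 = 232
r_3 = 36
cx_4 = 108
cy_4 = 152
r_4 = 44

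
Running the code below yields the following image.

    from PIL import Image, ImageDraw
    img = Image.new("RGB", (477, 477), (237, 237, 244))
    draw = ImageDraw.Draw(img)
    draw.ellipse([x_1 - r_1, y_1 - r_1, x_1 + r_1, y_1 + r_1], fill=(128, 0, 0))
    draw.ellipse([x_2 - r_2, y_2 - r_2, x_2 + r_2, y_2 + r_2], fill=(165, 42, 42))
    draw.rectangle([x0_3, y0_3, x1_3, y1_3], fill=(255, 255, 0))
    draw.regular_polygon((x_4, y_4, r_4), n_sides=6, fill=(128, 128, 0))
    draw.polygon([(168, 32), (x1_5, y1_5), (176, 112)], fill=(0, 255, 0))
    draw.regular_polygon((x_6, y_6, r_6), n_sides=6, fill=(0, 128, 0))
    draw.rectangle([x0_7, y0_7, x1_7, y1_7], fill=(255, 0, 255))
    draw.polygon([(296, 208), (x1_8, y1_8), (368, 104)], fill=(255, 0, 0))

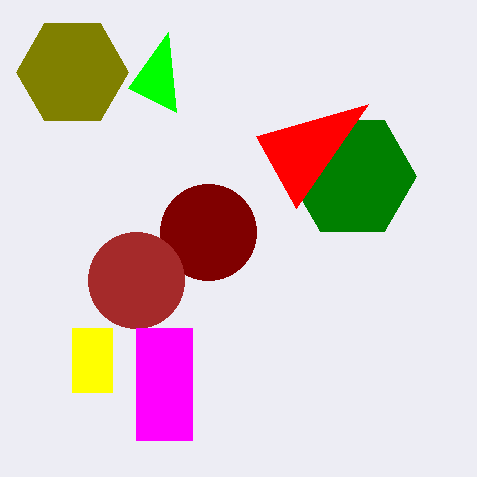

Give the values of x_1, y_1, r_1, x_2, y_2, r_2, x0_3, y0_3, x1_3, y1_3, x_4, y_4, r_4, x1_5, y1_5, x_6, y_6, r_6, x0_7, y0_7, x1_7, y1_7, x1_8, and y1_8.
x_1 = 208, y_1 = 232, r_1 = 48, x_2 = 136, y_2 = 280, r_2 = 48, x0_3 = 72, y0_3 = 328, x1_3 = 112, y1_3 = 392, x_4 = 72, y_4 = 72, r_4 = 56, x1_5 = 128, y1_5 = 88, x_6 = 352, y_6 = 176, r_6 = 64, x0_7 = 136, y0_7 = 328, x1_7 = 192, y1_7 = 440, x1_8 = 256, y1_8 = 136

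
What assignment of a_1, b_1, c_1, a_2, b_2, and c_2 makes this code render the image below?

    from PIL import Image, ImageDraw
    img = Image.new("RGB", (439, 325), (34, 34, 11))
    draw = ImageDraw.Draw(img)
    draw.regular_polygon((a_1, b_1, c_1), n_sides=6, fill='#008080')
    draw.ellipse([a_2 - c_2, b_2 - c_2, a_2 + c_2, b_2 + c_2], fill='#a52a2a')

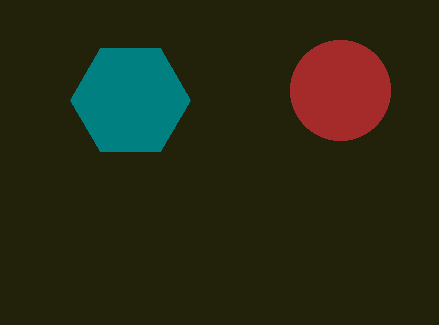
a_1 = 130; b_1 = 100; c_1 = 60; a_2 = 340; b_2 = 90; c_2 = 50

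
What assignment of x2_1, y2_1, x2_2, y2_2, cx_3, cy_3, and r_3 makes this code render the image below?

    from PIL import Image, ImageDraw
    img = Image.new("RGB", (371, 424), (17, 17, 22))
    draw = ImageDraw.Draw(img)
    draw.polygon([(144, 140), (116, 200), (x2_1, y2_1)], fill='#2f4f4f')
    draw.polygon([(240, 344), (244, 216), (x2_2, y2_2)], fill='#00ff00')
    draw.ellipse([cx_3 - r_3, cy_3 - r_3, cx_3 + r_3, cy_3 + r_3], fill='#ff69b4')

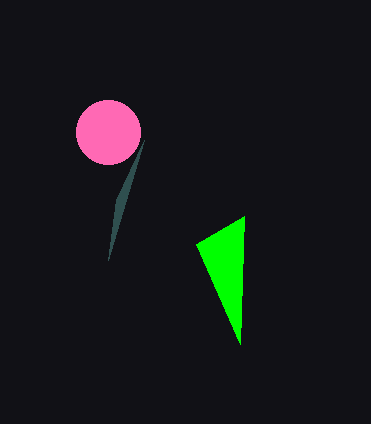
x2_1 = 108
y2_1 = 260
x2_2 = 196
y2_2 = 244
cx_3 = 108
cy_3 = 132
r_3 = 32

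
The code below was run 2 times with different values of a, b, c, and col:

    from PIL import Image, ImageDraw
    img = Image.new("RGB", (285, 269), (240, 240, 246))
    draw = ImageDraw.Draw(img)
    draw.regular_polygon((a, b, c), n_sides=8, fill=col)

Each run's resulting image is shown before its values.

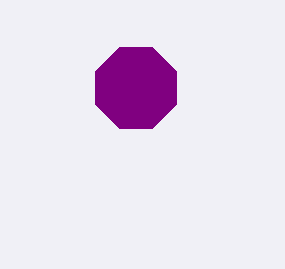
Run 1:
a = 136
b = 88
c = 44
col = 'purple'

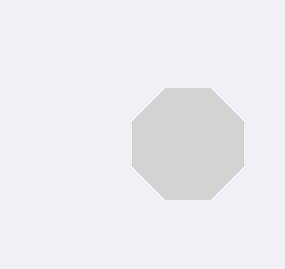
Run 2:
a = 188, b = 144, c = 60, col = 'lightgray'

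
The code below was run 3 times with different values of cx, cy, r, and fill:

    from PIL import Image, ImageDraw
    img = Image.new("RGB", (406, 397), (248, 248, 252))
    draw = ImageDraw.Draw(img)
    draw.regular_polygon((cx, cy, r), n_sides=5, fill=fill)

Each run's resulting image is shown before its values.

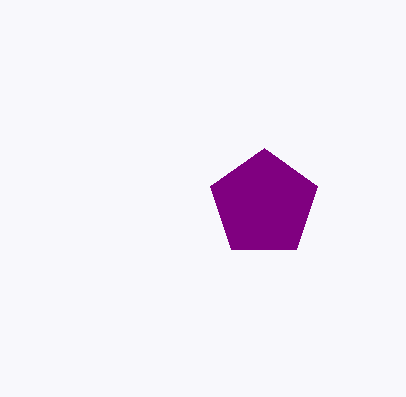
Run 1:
cx = 264
cy = 204
r = 56
fill = 'purple'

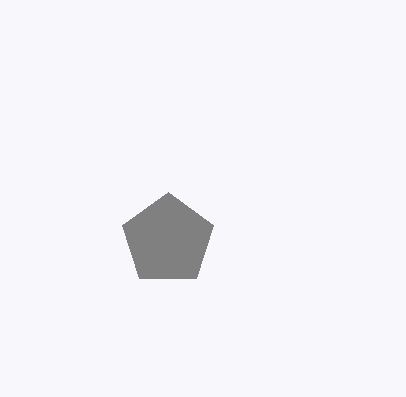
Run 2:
cx = 168, cy = 240, r = 48, fill = 'gray'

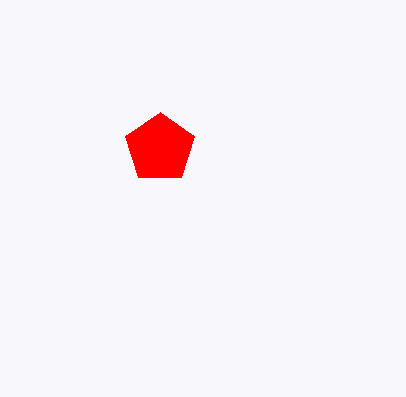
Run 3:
cx = 160, cy = 148, r = 36, fill = 'red'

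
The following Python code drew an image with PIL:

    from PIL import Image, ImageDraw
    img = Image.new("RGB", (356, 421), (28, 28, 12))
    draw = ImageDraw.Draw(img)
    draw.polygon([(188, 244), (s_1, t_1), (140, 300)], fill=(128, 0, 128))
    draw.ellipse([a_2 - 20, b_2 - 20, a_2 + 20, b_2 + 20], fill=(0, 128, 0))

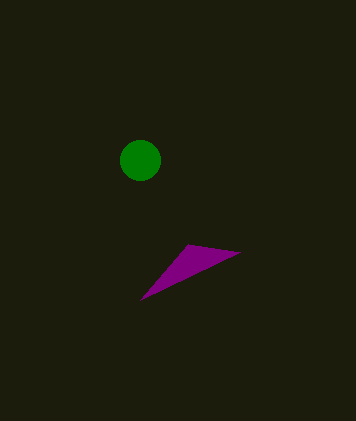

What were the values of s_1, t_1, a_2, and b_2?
s_1 = 240; t_1 = 252; a_2 = 140; b_2 = 160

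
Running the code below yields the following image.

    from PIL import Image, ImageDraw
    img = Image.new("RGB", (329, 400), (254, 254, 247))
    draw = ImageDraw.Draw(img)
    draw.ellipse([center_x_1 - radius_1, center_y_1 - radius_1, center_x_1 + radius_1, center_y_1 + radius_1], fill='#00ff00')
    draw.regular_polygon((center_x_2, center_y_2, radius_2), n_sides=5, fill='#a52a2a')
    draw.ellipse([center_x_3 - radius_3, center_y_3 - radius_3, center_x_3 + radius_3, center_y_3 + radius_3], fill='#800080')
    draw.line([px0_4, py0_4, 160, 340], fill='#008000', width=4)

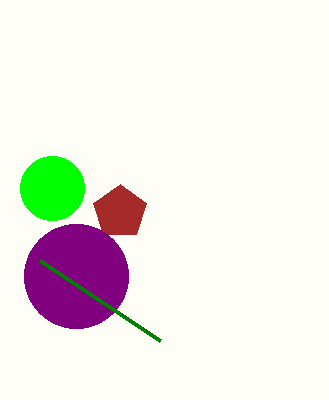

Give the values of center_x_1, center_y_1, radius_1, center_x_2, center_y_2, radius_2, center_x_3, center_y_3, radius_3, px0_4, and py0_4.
center_x_1 = 52
center_y_1 = 188
radius_1 = 32
center_x_2 = 120
center_y_2 = 212
radius_2 = 28
center_x_3 = 76
center_y_3 = 276
radius_3 = 52
px0_4 = 40
py0_4 = 260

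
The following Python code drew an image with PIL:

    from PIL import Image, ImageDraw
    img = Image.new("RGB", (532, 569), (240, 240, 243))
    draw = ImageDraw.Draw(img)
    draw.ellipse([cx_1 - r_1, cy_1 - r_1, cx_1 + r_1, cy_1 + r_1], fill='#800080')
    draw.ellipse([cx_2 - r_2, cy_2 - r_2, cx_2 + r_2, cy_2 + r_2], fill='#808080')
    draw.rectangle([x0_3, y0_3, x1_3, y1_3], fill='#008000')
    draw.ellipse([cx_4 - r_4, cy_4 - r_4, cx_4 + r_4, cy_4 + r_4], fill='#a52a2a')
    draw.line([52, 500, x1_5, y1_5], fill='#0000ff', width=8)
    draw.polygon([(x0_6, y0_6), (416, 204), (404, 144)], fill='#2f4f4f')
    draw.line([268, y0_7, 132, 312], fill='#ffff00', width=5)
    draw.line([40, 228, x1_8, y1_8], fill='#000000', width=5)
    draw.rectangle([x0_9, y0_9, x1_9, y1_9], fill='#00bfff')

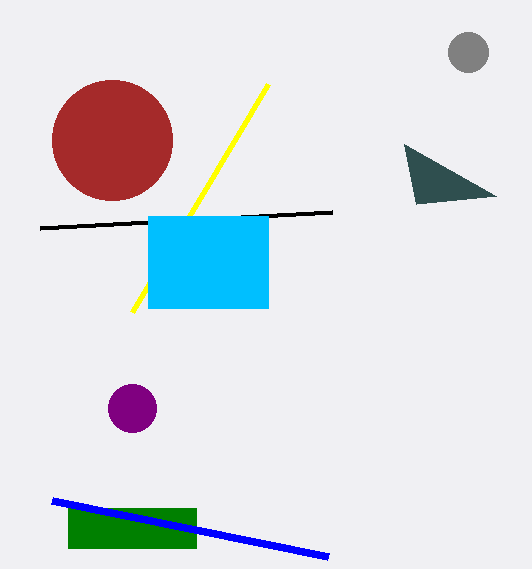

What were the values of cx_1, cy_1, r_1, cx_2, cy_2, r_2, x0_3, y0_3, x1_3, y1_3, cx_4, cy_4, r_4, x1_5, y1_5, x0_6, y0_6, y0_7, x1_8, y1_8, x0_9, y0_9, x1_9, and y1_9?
cx_1 = 132; cy_1 = 408; r_1 = 24; cx_2 = 468; cy_2 = 52; r_2 = 20; x0_3 = 68; y0_3 = 508; x1_3 = 196; y1_3 = 548; cx_4 = 112; cy_4 = 140; r_4 = 60; x1_5 = 328; y1_5 = 556; x0_6 = 496; y0_6 = 196; y0_7 = 84; x1_8 = 332; y1_8 = 212; x0_9 = 148; y0_9 = 216; x1_9 = 268; y1_9 = 308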